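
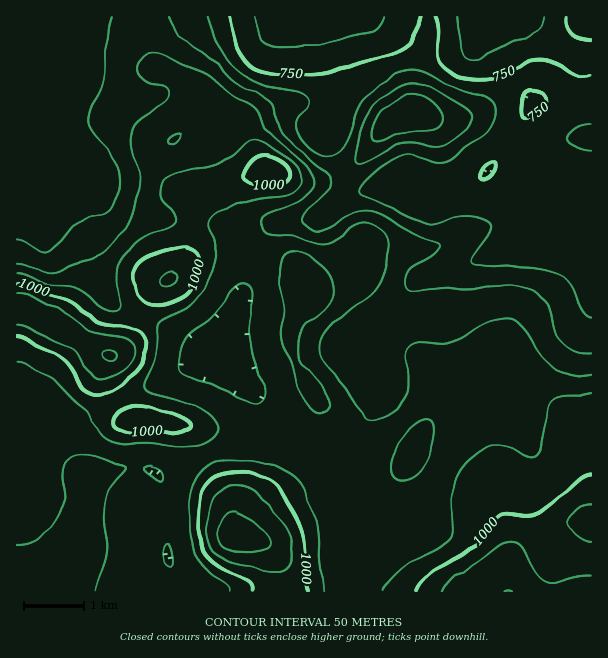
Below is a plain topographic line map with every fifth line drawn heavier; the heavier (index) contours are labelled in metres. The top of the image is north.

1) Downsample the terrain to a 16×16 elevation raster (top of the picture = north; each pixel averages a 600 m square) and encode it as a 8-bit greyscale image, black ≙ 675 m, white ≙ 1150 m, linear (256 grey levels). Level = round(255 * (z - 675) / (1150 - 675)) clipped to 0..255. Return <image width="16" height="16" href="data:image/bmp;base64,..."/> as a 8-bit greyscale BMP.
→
<image width="16" height="16" href="data:image/bmp;base64,Qk02BQAAAAAAADYEAAAoAAAAEAAAABAAAAABAAgAAAAAAAABAAATCwAAEwsAAAABAAAAAAAAAAAAAAEBAQACAgIAAwMDAAQEBAAFBQUABgYGAAcHBwAICAgACQkJAAoKCgALCwsADAwMAA0NDQAODg4ADw8PABAQEAAREREAEhISABMTEwAUFBQAFRUVABYWFgAXFxcAGBgYABkZGQAaGhoAGxsbABwcHAAdHR0AHh4eAB8fHwAgICAAISEhACIiIgAjIyMAJCQkACUlJQAmJiYAJycnACgoKAApKSkAKioqACsrKwAsLCwALS0tAC4uLgAvLy8AMDAwADExMQAyMjIAMzMzADQ0NAA1NTUANjY2ADc3NwA4ODgAOTk5ADo6OgA7OzsAPDw8AD09PQA+Pj4APz8/AEBAQABBQUEAQkJCAENDQwBEREQARUVFAEZGRgBHR0cASEhIAElJSQBKSkoAS0tLAExMTABNTU0ATk5OAE9PTwBQUFAAUVFRAFJSUgBTU1MAVFRUAFVVVQBWVlYAV1dXAFhYWABZWVkAWlpaAFtbWwBcXFwAXV1dAF5eXgBfX18AYGBgAGFhYQBiYmIAY2NjAGRkZABlZWUAZmZmAGdnZwBoaGgAaWlpAGpqagBra2sAbGxsAG1tbQBubm4Ab29vAHBwcABxcXEAcnJyAHNzcwB0dHQAdXV1AHZ2dgB3d3cAeHh4AHl5eQB6enoAe3t7AHx8fAB9fX0Afn5+AH9/fwCAgIAAgYGBAIKCggCDg4MAhISEAIWFhQCGhoYAh4eHAIiIiACJiYkAioqKAIuLiwCMjIwAjY2NAI6OjgCPj48AkJCQAJGRkQCSkpIAk5OTAJSUlACVlZUAlpaWAJeXlwCYmJgAmZmZAJqamgCbm5sAnJycAJ2dnQCenp4An5+fAKCgoAChoaEAoqKiAKOjowCkpKQApaWlAKampgCnp6cAqKioAKmpqQCqqqoAq6urAKysrACtra0Arq6uAK+vrwCwsLAAsbGxALKysgCzs7MAtLS0ALW1tQC2trYAt7e3ALi4uAC5ubkAurq6ALu7uwC8vLwAvb29AL6+vgC/v78AwMDAAMHBwQDCwsIAw8PDAMTExADFxcUAxsbGAMfHxwDIyMgAycnJAMrKygDLy8sAzMzMAM3NzQDOzs4Az8/PANDQ0ADR0dEA0tLSANPT0wDU1NQA1dXVANbW1gDX19cA2NjYANnZ2QDa2toA29vbANzc3ADd3d0A3t7eAN/f3wDg4OAA4eHhAOLi4gDj4+MA5OTkAOXl5QDm5uYA5+fnAOjo6ADp6ekA6urqAOvr6wDs7OwA7e3tAO7u7gDv7+8A8PDwAPHx8QDy8vIA8/PzAPT09AD19fUA9vb2APf39wD4+PgA+fn5APr6+gD7+/sA/Pz8AP39/QD+/v4A////AHV1fIJ8m73DloaTrszdy8Z7dXqBg9DpzJKDhY2jwLvFhXh6hIbH1LGLhYqMnKmovn95eX2Em5+OgYSTkpWbmKh+gZusqJR/f4eAiJOLjJGnjJewoIx/eYaScnGLiYeNkZ6727B8d3mPfWhygoWLfmfQzK6linl6k4hwbXB0emtNp5ONtLuKe5qdhWpcWl1VQ2Nre6CvloGLg4xzXUs+OjpRV2KDl5eGdVhhTjo/PTg1TE5WfJegraZmTTMyLi46Nk9QYoGQh5NtOVppYk0xOUJNUWZ2g4h1TzpGeXlYOCozSk1geHpoNCQlLD09HyMqJ01LXG1gQhcJCQ8bKQsHEig="/>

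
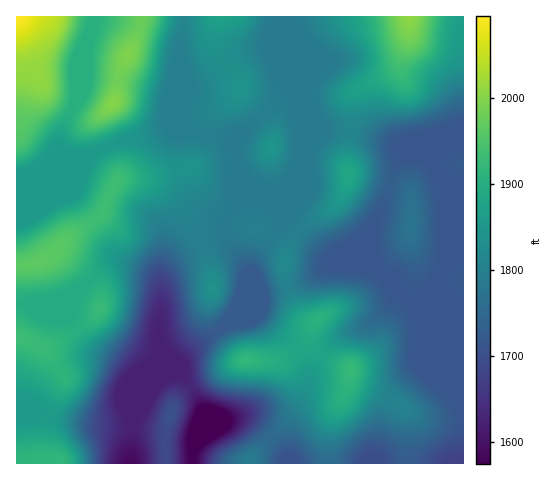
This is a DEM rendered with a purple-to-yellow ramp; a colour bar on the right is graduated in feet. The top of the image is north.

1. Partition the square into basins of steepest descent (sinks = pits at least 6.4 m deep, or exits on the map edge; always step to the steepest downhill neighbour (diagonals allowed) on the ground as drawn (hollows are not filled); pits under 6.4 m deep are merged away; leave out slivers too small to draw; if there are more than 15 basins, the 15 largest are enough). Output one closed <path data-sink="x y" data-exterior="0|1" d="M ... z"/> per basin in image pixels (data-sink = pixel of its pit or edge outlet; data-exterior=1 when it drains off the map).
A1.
<path data-sink="192 463" data-exterior="1" d="M409 16l-393 1 1 447 42-1-2-4-11-1 0-31 5-20 12-23 1-8-20-28 13-5 34-24 10-12 0-9-6-12-22-23-19-11 19-18 16-9 13-12 14-31 8-4 15 1 15 5 12 8 16 16 8 12 12 22 9 28 1 23-2 7 0 14 2 7 19 27 13 12-49 24-18 14-12 34 1 32 83 0 12-17 45-46 6-2 27 0 6-6 6-23-28-13-11-11-2-11 5-13-10-3-8-8-10-25-3-23 5-15 9-17 11-10 20-11 13-14 6-17-1-33 5-51 4-5 33-17 9-7 10-26z"/><path data-sink="456 463" data-exterior="1" d="M463 16l-53 0-2 24-10 26-9 7-36 19-2 6 0 26-4 22 1 33-2 8-4 9-13 14-20 11-11 10-9 17-5 15 3 23 10 25 8 8 10 3-5 13 5 14 14 11 19 7 3 3 0 9 4 5 34 14 15 12 4 10-1 44 57-1z"/><path data-sink="130 463" data-exterior="1" d="M130 178l-11 1-7 11-10 23-13 12-16 9-19 18 19 11 22 23 6 12 0 9-10 12-34 24-13 5 20 28-1 8-12 23-5 20 0 31 11 1 3 5 105 0 0-32 12-34 18-14 49-24-13-12-19-27-2-7 0-14 2-7-1-23-9-28-12-22-7-11-22-20-9-6z"/><path data-sink="381 463" data-exterior="1" d="M350 373l-4 19-9 15-7 18-1 38 77 1 2-44-4-10-15-12-34-14-4-5z"/><path data-sink="285 463" data-exterior="1" d="M343 395l-4 4-27 0-6 2-45 46-12 16 79 1 2-39z"/>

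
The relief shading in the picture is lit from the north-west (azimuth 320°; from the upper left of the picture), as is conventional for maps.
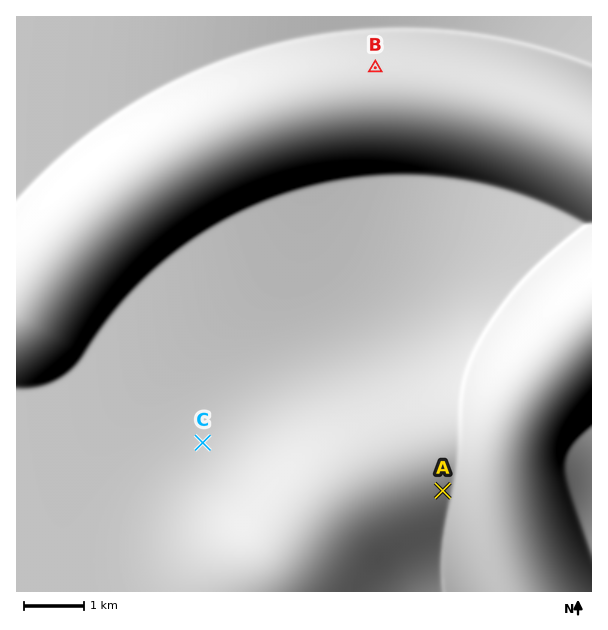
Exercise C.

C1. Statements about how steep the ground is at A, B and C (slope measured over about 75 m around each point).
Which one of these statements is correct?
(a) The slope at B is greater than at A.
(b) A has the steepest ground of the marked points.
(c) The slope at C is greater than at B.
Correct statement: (a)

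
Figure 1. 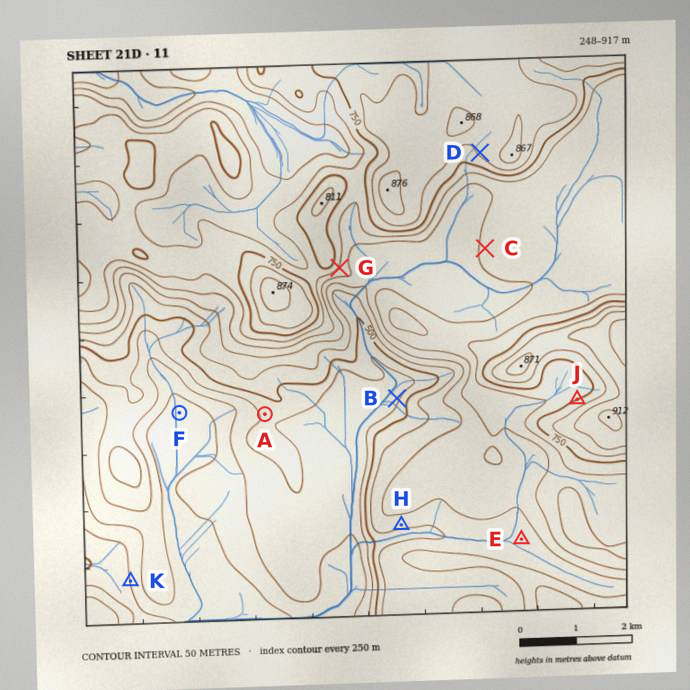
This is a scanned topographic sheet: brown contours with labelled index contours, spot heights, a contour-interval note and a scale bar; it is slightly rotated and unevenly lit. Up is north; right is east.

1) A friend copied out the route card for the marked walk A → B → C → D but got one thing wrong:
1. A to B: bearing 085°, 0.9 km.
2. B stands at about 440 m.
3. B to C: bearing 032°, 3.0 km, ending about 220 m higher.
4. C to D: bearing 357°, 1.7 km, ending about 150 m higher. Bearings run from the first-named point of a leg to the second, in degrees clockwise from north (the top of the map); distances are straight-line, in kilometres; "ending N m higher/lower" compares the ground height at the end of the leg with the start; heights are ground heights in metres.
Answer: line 1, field distance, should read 2.3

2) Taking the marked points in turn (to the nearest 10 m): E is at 570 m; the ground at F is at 340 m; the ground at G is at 690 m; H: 570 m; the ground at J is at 750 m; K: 300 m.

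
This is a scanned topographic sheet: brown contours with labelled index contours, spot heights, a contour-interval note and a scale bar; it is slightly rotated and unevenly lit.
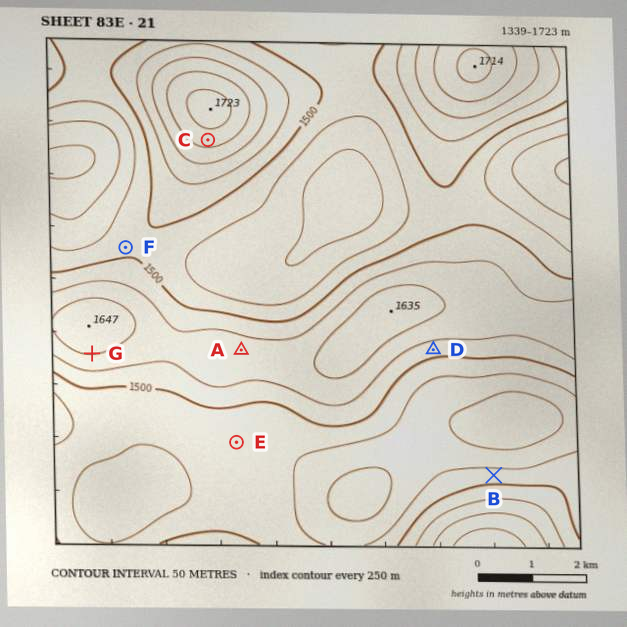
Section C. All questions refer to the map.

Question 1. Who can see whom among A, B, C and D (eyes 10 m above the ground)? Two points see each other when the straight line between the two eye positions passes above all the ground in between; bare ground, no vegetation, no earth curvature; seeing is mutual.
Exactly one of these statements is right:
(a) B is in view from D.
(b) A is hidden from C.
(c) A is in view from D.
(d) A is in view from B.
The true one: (a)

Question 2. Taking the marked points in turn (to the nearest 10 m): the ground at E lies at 1460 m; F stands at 1490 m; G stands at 1600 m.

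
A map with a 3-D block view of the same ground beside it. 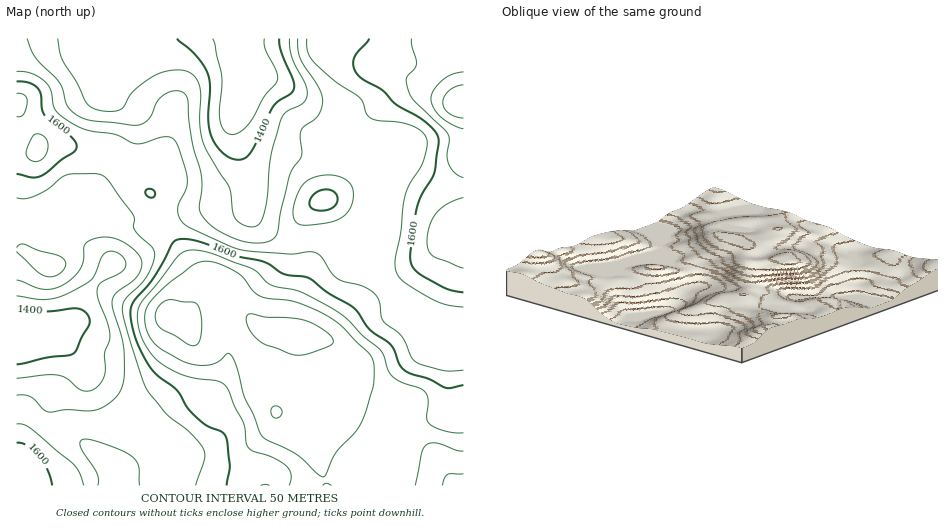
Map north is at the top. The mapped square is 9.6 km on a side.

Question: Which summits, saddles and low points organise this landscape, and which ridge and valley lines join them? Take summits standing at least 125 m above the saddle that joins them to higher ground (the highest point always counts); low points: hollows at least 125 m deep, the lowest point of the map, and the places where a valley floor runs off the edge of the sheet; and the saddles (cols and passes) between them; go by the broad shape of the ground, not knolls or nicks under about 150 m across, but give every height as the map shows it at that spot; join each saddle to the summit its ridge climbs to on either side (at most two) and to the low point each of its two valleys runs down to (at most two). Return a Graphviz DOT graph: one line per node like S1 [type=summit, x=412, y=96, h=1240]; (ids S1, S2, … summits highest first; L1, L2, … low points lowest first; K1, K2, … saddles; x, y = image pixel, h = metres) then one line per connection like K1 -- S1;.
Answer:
graph terrain {
  S1 [type=summit, x=463, y=103, h=1797];
  S2 [type=summit, x=183, y=320, h=1777];
  L1 [type=low, x=249, y=39, h=1327];
  L2 [type=low, x=43, y=334, h=1385];
  K1 [type=saddle, x=119, y=156, h=1562];
  K2 [type=saddle, x=389, y=287, h=1532];
  K1 -- S2;
  K1 -- L1;
  K1 -- L2;
  K2 -- S1;
  K2 -- S2;
  K2 -- L1;
}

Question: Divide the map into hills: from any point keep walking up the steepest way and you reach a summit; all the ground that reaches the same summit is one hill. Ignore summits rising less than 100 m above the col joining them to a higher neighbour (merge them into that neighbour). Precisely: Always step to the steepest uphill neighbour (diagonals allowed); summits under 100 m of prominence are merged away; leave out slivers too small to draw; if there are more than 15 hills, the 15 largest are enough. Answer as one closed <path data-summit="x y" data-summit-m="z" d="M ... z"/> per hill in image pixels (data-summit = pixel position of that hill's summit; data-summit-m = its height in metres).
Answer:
<path data-summit="183 320" data-summit-m="1777" d="M248 38l-90 0-29 26-19 9-9-3-6-7-3-8-1-17-75 1 0 292 25 1 26 12 18 21 6 11 79 78-6 32 299 0 1-167-20-2-27-9-22-14-10-12-19-43 0-39 2-6 0-13-2-6-8-7-12-6-18 0-20-4-46-14-11-6-10-10-4-9 0-8 11-28z"/><path data-summit="463 103" data-summit-m="1797" d="M463 38l-214 0-1 45-11 28 0 8 4 9 10 10 11 6 46 14 20 4 18 0 12 6 8 7 2 6 0 13-2 6 0 39 16 40 10 12 13 11 23 10 23 6 13-1z"/><path data-summit="27 470" data-summit-m="1628" d="M41 332l-25 1 0 152 146 1 8-25 0-7-79-78-6-11-21-24z"/>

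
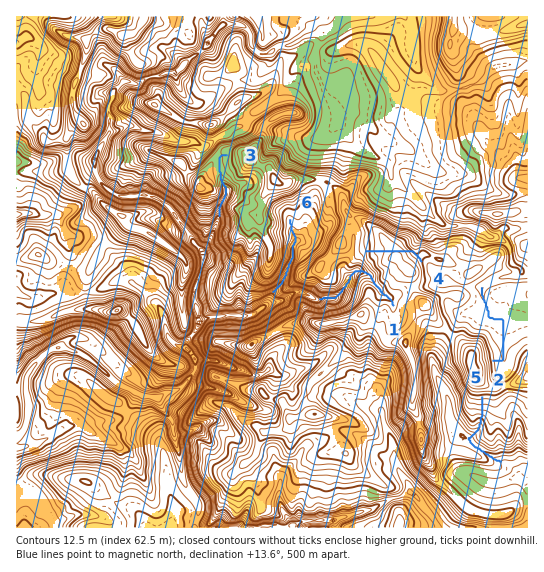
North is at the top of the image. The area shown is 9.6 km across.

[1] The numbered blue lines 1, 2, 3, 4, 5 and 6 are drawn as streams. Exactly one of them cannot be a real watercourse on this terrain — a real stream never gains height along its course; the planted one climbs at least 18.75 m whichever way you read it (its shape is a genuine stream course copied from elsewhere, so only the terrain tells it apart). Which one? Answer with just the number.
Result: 4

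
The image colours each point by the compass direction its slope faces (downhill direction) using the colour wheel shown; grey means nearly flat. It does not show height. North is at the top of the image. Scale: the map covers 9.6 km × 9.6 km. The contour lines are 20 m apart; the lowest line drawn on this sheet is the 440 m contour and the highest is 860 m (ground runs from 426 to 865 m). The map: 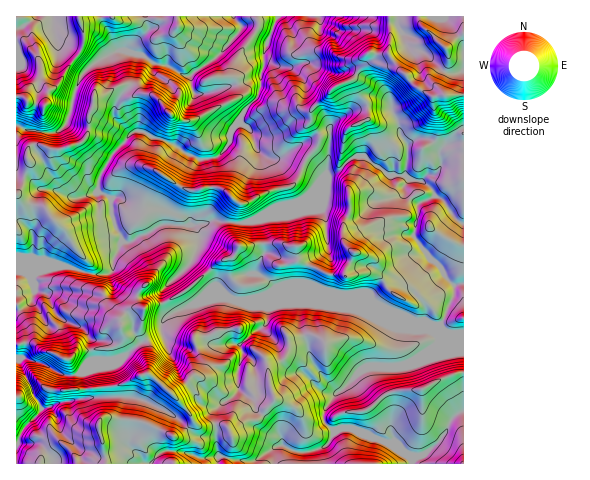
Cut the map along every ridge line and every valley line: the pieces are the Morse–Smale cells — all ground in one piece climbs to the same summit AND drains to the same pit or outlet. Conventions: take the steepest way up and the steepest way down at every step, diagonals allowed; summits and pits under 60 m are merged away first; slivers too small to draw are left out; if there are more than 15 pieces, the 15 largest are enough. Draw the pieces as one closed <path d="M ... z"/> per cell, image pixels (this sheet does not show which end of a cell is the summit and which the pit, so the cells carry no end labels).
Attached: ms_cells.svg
<path d="M412 179l-4 1-4 8 3 5 13 10-3 4-3 30 41 49-1 11-15 29-11-3-40-1-33-13-42-5-36-15-7-8-13-7-9 0-7 2-17 16 4 6-13 0-15 4-32 14-6 7-2 11-20 9-17 15-18 8-17 4-13 5-11 0-21-11-20-7 2-20-2-8-6-6-1 35 4 3 22 49-21 23-5 12 0 18 395 1 2-4-3-4-21-13-40-15-12 2-5-1-8-8 0-9 8-14 32-30 7-2 26 1 14-3 29-22 4-11 8 3 12-1 0-109-12-9-8-14-7-4-9-12-8-5z"/><path d="M463 16l-185 0-15 39 1 9-3 9-2 22-14 15-6 12 13 10 4 16 13 10 10 0 33-21 17-7-2 45 13-5 11-12 13-2 26 20 15 0 5 3 10 1 8 5 6 9 10 7 8 14 11 9z"/><path d="M364 156l-13 2-11 12-13 5-13 17-14 11-33 14-19 5-35-2-7 4-12 1 5 9-1 14-8 16-28 27 0 8 5 10 6 5 27-12 15-4 13 0-4-6 17-16 16-2 13 7 7 8 36 15 42 5 33 13 40 1 11 3 15-29 1-11-41-49 3-30 3-4-3 0-13-15 5-9-4-3-17-1z"/><path d="M126 51l-9 0-16 8-19 15-8 18-7 30-8 10-16 1-27-7 1 143 31 0 15-3 27 8 20-1 3-3 0-10 9-22-7-11-3-12 0-16-14-7 0-5 2-12 14-23 18-19 11-1 9 5 22 7 12 10 13 6 18-3 11-12 3-13 8-9 6-13 14-15 2-8-1-10-51 16-13 1-4-5-2-13-9-2-15-9-12-1-13-10z"/><path d="M193 225l-32 0-10 7-13 4-7 6-8-1-9 16-1 13-5 4-18 0-27-8-27 6-4 4 3 9-3 15-16 12 0 10 7 7 2 8-2 20 20 7 18 10 14 1 13-5 23-6 12-6 17-15 20-9 3-13 8-7-4-5-5-10 0-8 28-27 8-16 1-14z"/><path d="M239 122l-7 8-2 13-4 5-9 9-11 3-7 0-11-5-14-11-22-7-6-4-12-1-25 27-9 16-2 17 12 6 8-1 14 10 23 0 10 3 6 5-2 9 12 2 25-2 7-4 35 2 19-5 40-19 18-24-13-12-20-11-13 7-10 0-5-2-8-8-4-16z"/><path d="M444 331l-4 11-29 22-14 3-26-1-10 5-29 27-7 11-1 12 10 9 15-2 40 15 20 13 9 1 10-6 17-18 6-14 13-8 0-77-12 0z"/><path d="M145 16l-128 0-1 109 11 5 16 3 16-1 8-10 7-30 8-18 19-15 16-8 12 1 6-10 13-11z"/><path d="M277 16l-131 0 2 15-13 11-6 10 12 2 13 10 12 1 15 9 9 2 3 15 3 3 8 0 57-18 3-12 0-14 13-31z"/><path d="M118 197l-6 2 0 16 3 12 9 15 7 0 7-6 13-4 10-7 7 0 3-4 0-6-6-5-10-3-23 0z"/><path d="M463 412l-12 7-6 14-11 13-13 10-11 0 2 8 52-1z"/><path d="M18 359l-2 1 1 84 7-17 18-17z"/><path d="M329 130l-17 7-22 14 22 11 14 14 3-16z"/><path d="M42 269l-26 1 1 41 15-11 3-8-3-16z"/>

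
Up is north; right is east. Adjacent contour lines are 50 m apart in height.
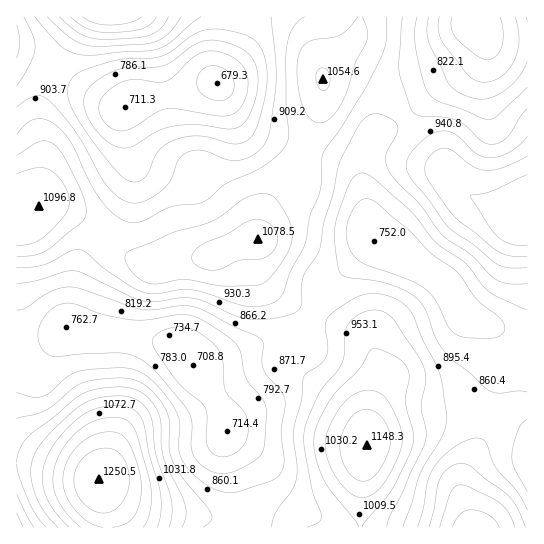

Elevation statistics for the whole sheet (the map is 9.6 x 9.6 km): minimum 670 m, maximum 1250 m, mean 910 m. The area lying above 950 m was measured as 32.8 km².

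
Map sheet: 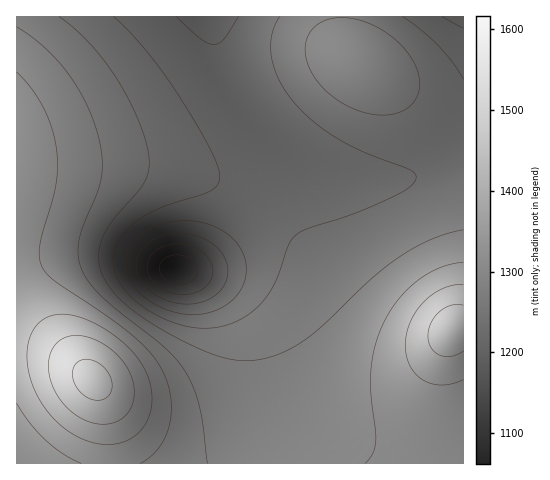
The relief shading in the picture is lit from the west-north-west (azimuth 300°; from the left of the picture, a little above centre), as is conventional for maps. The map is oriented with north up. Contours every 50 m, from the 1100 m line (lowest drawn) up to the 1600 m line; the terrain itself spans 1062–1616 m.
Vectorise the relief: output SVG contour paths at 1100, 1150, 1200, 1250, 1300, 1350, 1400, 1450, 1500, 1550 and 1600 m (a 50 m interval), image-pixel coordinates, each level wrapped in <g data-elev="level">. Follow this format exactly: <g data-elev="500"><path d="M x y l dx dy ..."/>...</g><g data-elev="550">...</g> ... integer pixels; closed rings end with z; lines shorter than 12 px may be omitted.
<g data-elev="1100"><path d="M175 284l-8-3-5-5-3-6 1-6 4-5 7-3 8-1 8 2 6 3 3 5 2 6-1 5-4 4-5 3z"/></g><g data-elev="1150"><path d="M179 294l-12-3-9-5-7-8-4-8 1-8 5-9 8-6 11-3 14 1 13 4 9 9 5 11-2 10-7 9-11 5z"/></g><g data-elev="1200"><path d="M180 304l-16-5-14-8-10-12-4-13 3-11 8-11 13-7 16-4 19 2 17 8 11 12 5 15-1 8-3 7-10 11-15 7z"/></g><g data-elev="1250"><path d="M186 314l-21-5-20-11-14-15-4-9-2-8 1-8 2-8 11-14 18-10 21-5 24 2 12 3 10 6 10 7 6 9 4 9 2 9 0 11-3 9-6 9-7 7-10 7-11 4-12 1z"/><path d="M463 28l-21-11"/><path d="M238 17l-14 22-4 4-6 1-6-1-7-4-25-22"/></g><g data-elev="1300"><path d="M463 79l-11-17-14-16-16-15-19-14"/><path d="M280 17l-5 9-3 9-1 11 1 11 7 24 15 22 18 17 22 16 30 16 45 17 6 5 1 5-3 4-6 6-22 11-30 13-46 15-11 6-5 4-5 7-15 41-14 19-12 10-13 8-14 4-16 1-14-1-14-3-28-14-12-9-10-9-6-9-5-11-2-13 3-11 6-12 9-10 12-9 15-8 53-19 7-5 2-9-3-11-7-17-35-58-31-42-30-31"/></g><g data-elev="1350"><path d="M463 230l-31 9-33 18-29 23-57 54-18 12-17 8-23 6-23 0-24-8-32-14-28-17-22-16-16-17-9-16-2-16 3-18 10-17 25-28 7-11 5-14-1-15-4-17-8-20-21-40-26-34-15-14-15-11"/><path d="M374 115l12 0 12-2 9-5 7-7 5-9 1-10-2-11-6-11-8-12-11-10-12-9-13-6-13-4-13-2-12 2-10 4-10 9-5 13 1 15 7 15 12 14 15 13 17 8z"/></g><g data-elev="1400"><path d="M207 463l-8-57-6-20-9-16-9-12-11-11-62-50-12-13-8-13-4-15 1-17 5-15 14-34 4-16 0-19-4-21-13-32-18-29-23-26-27-20"/><path d="M463 262l-23 6-22 12-19 19-15 23-9 24-4 25 0 21 4 39 1 13-4 10-7 9"/></g><g data-elev="1450"><path d="M140 463l17-12 6-10 5-10 3-24-4-24-10-21-17-20-30-24-55-37-8-7-5-8-3-9 1-11 16-60 2-18-1-18-5-21-9-21-11-19-15-17"/><path d="M17 403l13 20 15 17 18 14 18 9"/><path d="M463 284l-10 1-11 4-10 6-9 7-7 10-6 10-4 12-1 12 2 11 3 10 6 8 8 5 9 4 9 1 11-1 10-5"/></g><g data-elev="1500"><path d="M97 444l14 0 13-2 10-6 9-9 6-10 3-13-1-14-3-14-7-13-10-13-13-11-14-10-15-8-15-5-13-2-12 2-7 4-6 6-4 7-4 9-1 21 6 22 11 21 15 18 18 13z"/><path d="M463 305l-11 0-13 7-8 11-3 13 3 12 9 7 12 1 11-5"/></g><g data-elev="1550"><path d="M97 424l9 0 9-2 8-4 5-6 4-7 2-9 0-10-2-9-10-17-18-16-20-8-9-1-8 2-10 6-7 11-2 14 3 15 8 14 10 13 14 9z"/></g><g data-elev="1600"><path d="M91 399l10 1 6-3 5-7 0-8-4-10-7-8-10-4-8 0-5 2-4 5-1 11 6 13z"/></g>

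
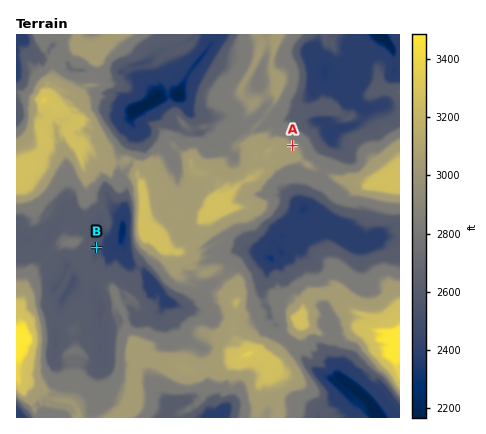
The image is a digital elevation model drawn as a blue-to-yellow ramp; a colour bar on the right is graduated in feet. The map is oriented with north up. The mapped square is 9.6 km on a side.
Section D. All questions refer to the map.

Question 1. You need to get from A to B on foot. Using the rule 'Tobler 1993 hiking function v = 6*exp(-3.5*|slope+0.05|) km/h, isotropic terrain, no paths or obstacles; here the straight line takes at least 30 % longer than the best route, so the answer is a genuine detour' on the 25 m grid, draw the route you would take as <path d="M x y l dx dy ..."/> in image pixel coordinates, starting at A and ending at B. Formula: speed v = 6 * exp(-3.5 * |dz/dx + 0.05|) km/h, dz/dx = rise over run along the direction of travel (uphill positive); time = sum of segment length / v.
<path d="M292 146l-60 30-14 0-14 6-4 0-4 2-10 0-6 4-2 0-32-16-4 0-4-2-2 0-4 2-2 2-2 2 2 4 0 2-2 4-4 4 0 2-2 0-14 8-2 4 0 4-6 12 0 14-2 4 0 6-2 4"/>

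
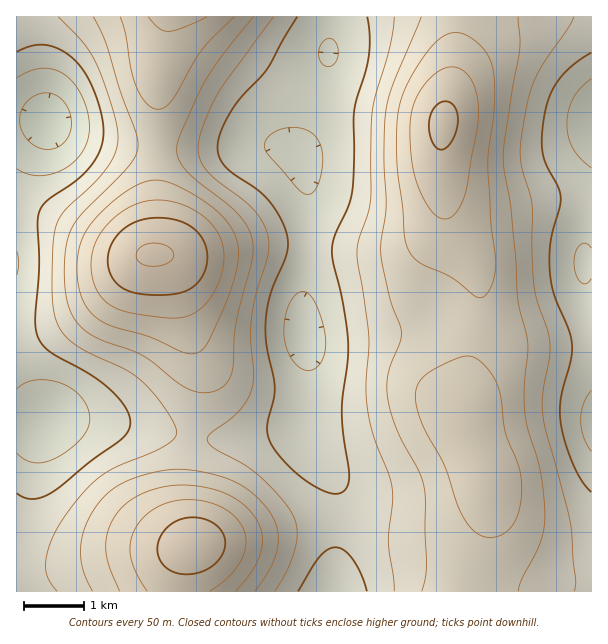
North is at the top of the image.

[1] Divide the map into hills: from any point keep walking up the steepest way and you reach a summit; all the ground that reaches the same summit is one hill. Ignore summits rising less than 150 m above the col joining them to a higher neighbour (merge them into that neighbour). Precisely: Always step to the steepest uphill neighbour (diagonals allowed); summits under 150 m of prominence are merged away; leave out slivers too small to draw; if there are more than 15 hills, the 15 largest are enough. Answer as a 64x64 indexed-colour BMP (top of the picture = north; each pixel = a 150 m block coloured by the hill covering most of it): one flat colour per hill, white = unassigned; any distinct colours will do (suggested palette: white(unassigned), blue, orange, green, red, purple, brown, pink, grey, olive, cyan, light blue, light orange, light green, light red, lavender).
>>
<image width="64" height="64" href="data:image/bmp;base64,Qk12CAAAAAAAAHYAAAAoAAAAQAAAAEAAAAABAAQAAAAAAAAIAAATCwAAEwsAABAAAAAAAAAA////ALR3HwAOf/8ALKAsACgn1gC9Z5QAS1aMAMJ34wB/f38AIr28AM++FwDox64AeLv/AIrfmACWmP8A1bDFACMzMzMzMzMzMzMzMzMzMzMzMRERERERERERERERERERIzMzMzMzMzMzMzMzMzMzMzMxEREREREREREREREREREjMzMzMzMzMzMzMzMzMzMzMzERERERERERERERERERESMzMzMzMzMzMzMzMzMzMzMzMRERERERERERERERERERIzMzMzMzMzMzMzMzMzMzMzMzEREREREREREREREREREjMzMzMzMzMzMzMzMzMzMzMzMRERERERERERERERERESMzMzMzMzMzMzMzMzMzMzMzMxERERERERERERERERERIzMzMzMzMzMzMzMzMzMzMzMzEREREREREREREREREREjMzMzMzMzMzMzMzMzMzMzMzMRERERERERERERERERESMzMzMzMzMzMzMzMzMzMzMzMxERERERERERERERERERIzMzMzMzMzMzMzMzMzMzMzMzEREREREREREREREREREiMzMzMzMzMzMzMzMzMzMzMzMRERERERERERERERERESIzMzMzMzMzMzMzMzMzMzMzMRERERERERERERERERERIjMzMzMzMzMzMzMzMzMzMzMxEREREREREREREREREREiMzMzMzMzMzMzMzMzMzMzMxERERERERERERERERERESIzMzMzMzMzMzMzMzMzMzMzERERERERERERERERERERIjMzMzMzMzMzMzMzMzMzMzEREREREREREREREREREREiIzMzMzMzMzMiIiIiIjMzERERERERERERERERERERESIjMzMzMzIiIiIiIiIiIiMRERERERERERERERERERERIiIiIiIiIiIiIiIiIiIiIhEREREREREREREREREREREiIiIiIiIiIiIiIiIiIiIiERERERERERERERERERERESIiIiIiIiIiIiIiIiIiIiIRERERERERERERERERERERIiIiIiIiIiIiIiIiIiIiIhEREREREREREREREREREREiIiIiIiIiIiIiIiIiIiIiERERERERERERERERERERESIiIiIiIiIiIiIiIiIiIiIRERERERERERERERERERERIiIiIiIiIiIiIiIiIiIiIhEREREREREREREREREREREiIiIiIiIiIiIiIiIiIiIiERERERERERERERERERERESIiIiIiIiIiIiIiIiIiIiIRERERERERERERERERERERIiIiIiIiIiIiIiIiIiIiIhEREREREREREREREREREREiIiIiIiIiIiIiIiIiIiIiERERERERERERERERERERESIiIiIiIiIiIiIiIiIiIiIRERERERERERERERERERERIiIiIiIiIiIiIiIiIiIiIhEREREREREREREREREREREiIiIiIiIiIiIiIiIiIiIiERERERERERERERERERERESIiIiIiIiIiIiIiIiIiIiIRERERERERERERERERERERIiIiIiIiIiIiIiIiIiIiIhEREREREREREREREREREREiIiIiIiIiIiIiIiIiIiIiERERERERERERERERERERESIiIiIiIiIiIiIiIiIiIiIRERERERERERERERERERERIiIiIiIiIiIiIiIiIiIiIhEREREREREREREREREREREiIiIiIiIiIiIiIiIiIiIiIRERERERERERERERERERESIiIiIiIiIiIiIiIiIiIiIhERERERERERERERERERERIiIiIiIiIiIiIiIiIiIiIiEREREREREREREREREREREiIiIiIiIiIiIiIiIiIiIiIRERERERERERERERERERESIiIiIiIiIiIiIiIiIiIiIhERERERERERERERERERERIiIiIiIiIiIiIiIiIiIiIiEREREREREREREREREREREiIiIiIiIiIiIiIiIiIiIiERERERERERERERERERERESIiIiIiIiIiIiIiIiIiIiIRERERERERERERERERERERIiIiIiIiIiIiIiIiIiIiIhEREREREREREREREREREREiIiIiIiIiIiIiIiIiIiIiERERERERERERERERERERESIiIiIiIiIiIiIiIiIiIiERERERERERERERERERERERIiIiIiIiIiIiIiIiIiIiIREREREREREREREREREREREiIiIiIiIiIiIiIiIiIiIiERERERERERERERERERERESIiIiIiIiIiIiIiIiIiIiIRERERERERERERERERERERIiIiIiIiIiIiIiIiIiIiIiEREREREREREREREREREREiIiIiIiIiIiIiIiIiIiIiIRERERERERERERERERERESIiIiIiIiIiIiIiIiIiIiIhERERERERERERERERERERIiIiIiIiIiIiIiIiIiIiIiIREREREREREREREREREREiIiIiIiIiIiIiIiIiIiIiIhERERERERERERERERERESIiIiIiIiIiIiIiIiIiIiIiERERERERERERERERERERIiIiIiIiIiIiIiIiIiIiIiIhEREREREREREREREREREiIiIiIiIiIiIiIiIiIiIiIiERERERERERERERERERESIiIiIiIiIiIiIiIiIiIiIiIRERERERERERERERERERIiIiIiIiIiIiIiIiIiIiIiIhEREREREREREREREREREiIiIiIiIiIiIiIiIiIiIiIiERERERERERERERERERESIiIiIiIiIiIiIiIiIiIiIiIRERERERERERERERERER"/>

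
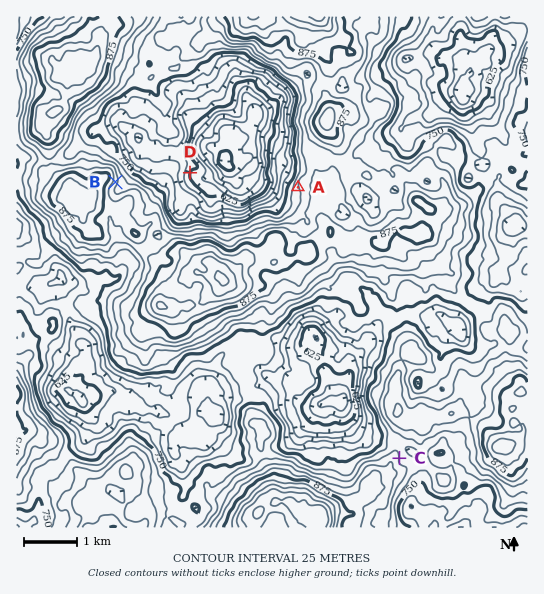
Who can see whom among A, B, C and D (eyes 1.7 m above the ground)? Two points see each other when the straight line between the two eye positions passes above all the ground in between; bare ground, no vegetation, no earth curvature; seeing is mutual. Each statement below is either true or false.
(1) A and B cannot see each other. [false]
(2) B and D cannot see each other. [true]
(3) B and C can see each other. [false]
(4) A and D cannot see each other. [false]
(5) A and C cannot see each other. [true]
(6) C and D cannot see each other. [true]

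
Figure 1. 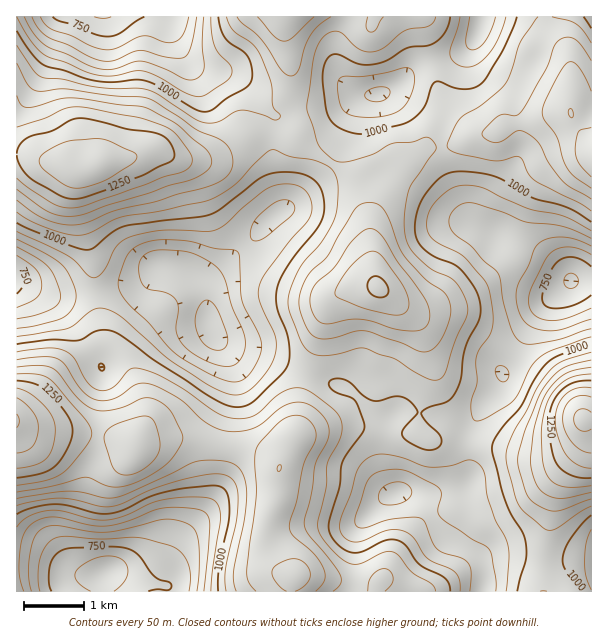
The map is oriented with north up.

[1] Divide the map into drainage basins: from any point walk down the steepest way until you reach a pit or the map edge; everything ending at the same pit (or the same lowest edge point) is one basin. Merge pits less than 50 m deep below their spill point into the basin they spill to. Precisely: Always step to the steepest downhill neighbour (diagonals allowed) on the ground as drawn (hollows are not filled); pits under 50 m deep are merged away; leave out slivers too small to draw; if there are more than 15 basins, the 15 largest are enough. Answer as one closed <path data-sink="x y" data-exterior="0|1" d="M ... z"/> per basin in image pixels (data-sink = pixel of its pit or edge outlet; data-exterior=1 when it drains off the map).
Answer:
<path data-sink="572 281" data-exterior="0" d="M570 112l-18 2-15 6-25 4-9 3-8 6-18 1-22 11-29 3-20 16-26 37-8 20 0 37 1 15 5 14-22-1-20 9-5 5-11 29-6 25-12 27-2 15 0 18-6 24 36-11 45 0 23 6 16 0 15 7 20 5 46 1 29 8 27 0 15-6 11-10 5-7 1-9 2-2 7 0 0-277-14-14z"/><path data-sink="209 324" data-exterior="0" d="M276 136l-28 2-35 19-15 3-22-2-15-7-12-1-17 7-30 5-10 6-9 1-5 7 1 33 15 54 0 18 4 22 4 35 3 5 15 9 7 8 12 29 6 21 0 10-7 18-1 8 3-2 24-5 30 0 28 7 32 4 18 7 9 7 15-35 6-48 12-27 6-25 11-29 5-5 20-9 22 1-5-14-6-57-12-34-10-10-33-20-16-13z"/><path data-sink="396 492" data-exterior="0" d="M584 421l-7 17-11 10-15 6-27 0-29-8-37 0-29-6-15-7-16 0-23-6-45 0-33 9-5 4-14 28-1 30-11 33 4 21 6 12 11 10 33 3 40 11 14 0 4-5-1 9 163 0 1-28 13-70 8-18 21-29z"/><path data-sink="105 572" data-exterior="0" d="M18 424l-2 1 1 167 273-1 2-10 3-5-8-2-11-10-10-22 2-18 9-26 0-18 3-13-2-5-6-5-18-7-32-4-28-7-30 0-24 5-3 2-3-2-27-8-44-4-27 0z"/><path data-sink="102 17" data-exterior="1" d="M287 16l-270 0-1 137 47 10 12 6 11 0 16-7 30-5 17-7 7 0 20 8 22 2 15-3 35-19 28-2 20 3 4-17-8-32 0-15-8-37z"/><path data-sink="17 281" data-exterior="1" d="M24 154l-8 1 0 268 20 9 60 2 24 5 15 6 10-25 0-10-6-21-12-29-7-8-15-9-3-5-4-35-4-22 0-18-16-63 0-24 4-6-7-1-12-6-21-3z"/><path data-sink="378 95" data-exterior="0" d="M420 16l-132 0-4 8 0 14 8 37 0 15 8 32-4 18 16 12 33 20 10 10 12 34 2 18 7-25 34-49 16-12 23-2 24-10 14-2-11-1-5-3-27-28-14-40-6-36z"/><path data-sink="482 17" data-exterior="1" d="M543 16l-122 1 6 33 13 46 6 11 30 26 19 0 8-6 9-3 25-4 15-6 19-3-1-52-5-9-17-18z"/><path data-sink="591 566" data-exterior="1" d="M585 420l-2 27-21 29-8 18-13 70-1 17 2 11 50-1 0-169z"/><path data-sink="591 17" data-exterior="1" d="M591 16l-47 1 4 15 17 18 5 9 1 57 7 13 13 13z"/>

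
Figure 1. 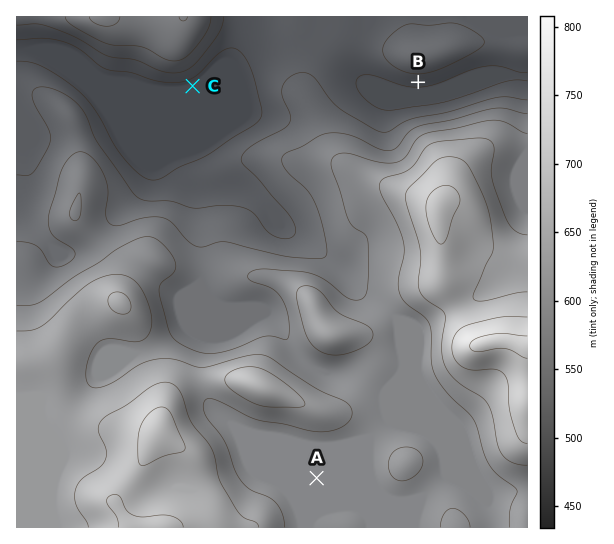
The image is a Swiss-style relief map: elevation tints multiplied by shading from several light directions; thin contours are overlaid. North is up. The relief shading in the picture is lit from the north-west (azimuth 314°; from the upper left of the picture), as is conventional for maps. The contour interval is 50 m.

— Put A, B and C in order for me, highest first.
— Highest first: A B C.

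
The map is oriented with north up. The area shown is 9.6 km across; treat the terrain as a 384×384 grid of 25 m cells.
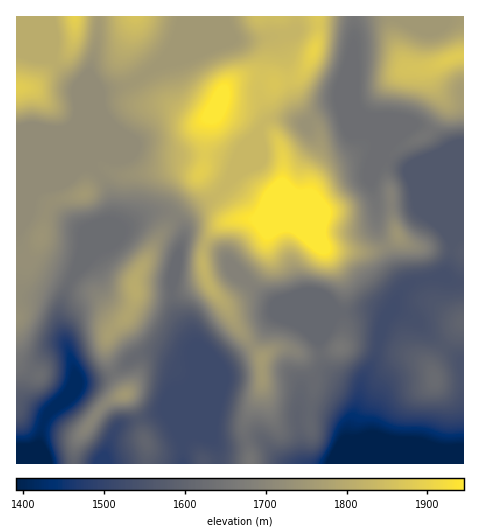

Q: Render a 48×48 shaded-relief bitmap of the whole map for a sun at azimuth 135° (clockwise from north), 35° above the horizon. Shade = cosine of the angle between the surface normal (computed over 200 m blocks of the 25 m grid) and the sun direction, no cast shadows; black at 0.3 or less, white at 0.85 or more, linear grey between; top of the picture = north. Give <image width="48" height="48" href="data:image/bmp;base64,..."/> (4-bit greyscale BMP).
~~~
<image width="48" height="48" href="data:image/bmp;base64,Qk32BAAAAAAAAHYAAAAoAAAAMAAAADAAAAABAAQAAAAAAIAEAAATCwAAEwsAABAAAAAAAAAAAAAAABEREQAiIiIAMzMzAERERABVVVUAZmZmAHd3dwCIiIgAmZmZAKqqqgC7u7sAzMzMAN3d3QDu7u4A////AJmEFL7IZmeZmHZ3VFiry7zuuIiIiIiJmaqDFK7qZmeZmHZ3VFiau7zuypmIiZiZqsuDAo78dVeJiHd2VXiZqqre2qqZmqmaq9yTACr+lUZ4iHd2RYmZmYnO2qqZqqqZqt2kAALP2Xd4h3d2M3mZmYi92pmZmqqpqs3IMABN/cuYh3d3MlmaqYis25mYiaqqqrzshAAFvf7Jh3d3QTeruoirzJiId5qrqqvvyDAAN87aiHd3URWruoibvKiHZnibqpnP63IAEnvLiId3YgObqYiau6h3dmaJqpic3HQkU0m6mIh3dAKLqpiJvLh3dmZ4mZh5y3RIp1eqmIh3dCOMuqqZvNp3d2Z4maqYqlJJy5iamId3dUR6uqqInNuGZmZnibu6qUE4zcuqqYh3ZnZXiIh2ebuWZmZnibzcuEEmvd3Kqph2Z5hkVnd2aKqXZmZniLzduVIli97bqphlaJl1Vnd3Z5qXZndmd5vduGM0WL3cqpdVeaqXd3d3eJqYd3d2ZonNqGVERpzcupdWiaqod3d3iZqYd3d2ZYmst2ZURYvcqYdoiJq6mIeIiruph3d2ZYmruFVlRHrLllV4d4m8u6mZm8zLl3d3ZomauVVUI2rMlDSIh3iszMu7vLzMuYd3d4iaunVUIUnNpBSZiHebzLu87czMy6qYiIiaqodlMBa9tQObmHeby5mt7tzMzMzLh3iaqph2UgKMxgGcqGacyoec3Lu7u7zcl3eJqph3ZCFayRCNyWacyoiqqph3mpmql3Z5qph3dkNHukBbyoeLyom7uphlaHZ4h3Z4q6mIh2VGiWImmYd5qXm83Ll0Z3Z3d3d4q7upiIdmeHQjRmVXmGes3cp1eId3d3d3mrzLmZiHd3ZUM0Q2h1aJqrp2iph3d3d3d4q7qZmZh3iGVEMkd2Z4iIh2mph3d3d3dmeamZmZh3mZdUMiV2aJiIdliph3d3d3d2Z4iIiIdmiqh1QiV2V5qZhmiYd3d3d3d3d3d2ZmZVaamHYyV2Vomph3mod3d3d3d3d3d2VVZlaJmHdkaHZomZiIm6mId3d3d3d3d3ZVZmeJqYdlaHZ5mIiHirupiHd3d3d3d3dVVniauodmeHd5mHeHd4rMuoiIiHd3eId1VWiau6h2eIeJmHd3d2ebzKmZqYd3eIh2VEaKu6mHiZiJmHeIiIeKvMuruod3d3d2VCRpqqmZq7mJmHiJmZiJq7u7qod3Znd2ZCJHqqmZu8yph3eaqqmZmqqqqYd3ZmZmZTIliqiIqs3ah2V6u6qamYiaupd3d3ZVVTETaZl4ib7sl2NHmqqqqmZ5vLh3iYdmZUIANoh3d53+qGMTeImbzGZnm8p2iamHdlQgE1d3dnv/yGMSV3d5vHd3ecuGeKqYd3ZTIjVndljf2XQRRmVFeHd3Z7yWaJqph3d2VDRndka+2nQiRVQyJHd3ZqyWZ5q6mHd3dmZnd1Sd23UzRWZTInd3ZqymV4q6mHd3d2eIiGWM24VEVnd2VHd3VqymV4mrqHd3dmeImHac24ZVZ3d3dg=="/>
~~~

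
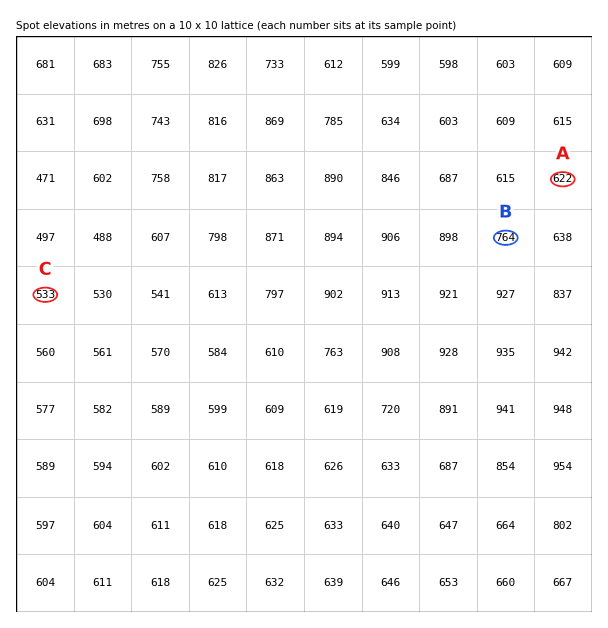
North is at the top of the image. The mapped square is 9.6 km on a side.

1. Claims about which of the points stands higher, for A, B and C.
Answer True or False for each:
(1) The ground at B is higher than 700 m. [True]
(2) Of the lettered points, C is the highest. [False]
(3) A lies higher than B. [False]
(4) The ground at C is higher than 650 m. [False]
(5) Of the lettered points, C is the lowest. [True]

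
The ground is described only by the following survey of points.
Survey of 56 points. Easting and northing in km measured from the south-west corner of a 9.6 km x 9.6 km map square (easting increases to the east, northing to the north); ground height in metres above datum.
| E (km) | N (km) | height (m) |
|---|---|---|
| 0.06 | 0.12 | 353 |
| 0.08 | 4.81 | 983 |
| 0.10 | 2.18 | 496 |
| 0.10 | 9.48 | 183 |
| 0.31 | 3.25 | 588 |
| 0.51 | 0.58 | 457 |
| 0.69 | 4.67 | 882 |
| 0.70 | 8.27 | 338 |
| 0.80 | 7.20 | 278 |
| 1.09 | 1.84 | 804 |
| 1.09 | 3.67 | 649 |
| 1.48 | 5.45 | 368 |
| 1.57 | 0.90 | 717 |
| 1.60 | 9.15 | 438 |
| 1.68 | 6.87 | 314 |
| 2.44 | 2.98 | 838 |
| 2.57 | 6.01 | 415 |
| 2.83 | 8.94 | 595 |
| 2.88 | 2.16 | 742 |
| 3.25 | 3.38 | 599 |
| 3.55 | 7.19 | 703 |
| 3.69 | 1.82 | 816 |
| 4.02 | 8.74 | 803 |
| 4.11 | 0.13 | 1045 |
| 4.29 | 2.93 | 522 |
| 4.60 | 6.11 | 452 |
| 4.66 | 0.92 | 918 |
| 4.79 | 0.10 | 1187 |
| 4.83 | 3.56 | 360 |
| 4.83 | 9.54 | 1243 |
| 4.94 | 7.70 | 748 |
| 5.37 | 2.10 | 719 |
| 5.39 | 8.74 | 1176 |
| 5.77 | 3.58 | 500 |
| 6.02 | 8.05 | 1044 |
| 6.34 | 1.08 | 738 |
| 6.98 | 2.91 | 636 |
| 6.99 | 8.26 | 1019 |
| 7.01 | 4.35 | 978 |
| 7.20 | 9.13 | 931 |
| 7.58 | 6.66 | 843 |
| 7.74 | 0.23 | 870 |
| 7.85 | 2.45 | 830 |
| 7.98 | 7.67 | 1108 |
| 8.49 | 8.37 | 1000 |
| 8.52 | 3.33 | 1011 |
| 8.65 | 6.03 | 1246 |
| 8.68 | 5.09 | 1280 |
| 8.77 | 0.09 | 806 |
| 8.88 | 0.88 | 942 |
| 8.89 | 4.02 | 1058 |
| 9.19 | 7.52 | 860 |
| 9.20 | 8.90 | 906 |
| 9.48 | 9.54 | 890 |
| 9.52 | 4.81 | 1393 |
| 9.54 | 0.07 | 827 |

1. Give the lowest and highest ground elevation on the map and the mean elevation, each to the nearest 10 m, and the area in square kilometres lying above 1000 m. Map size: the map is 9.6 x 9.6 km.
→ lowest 160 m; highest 1400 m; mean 760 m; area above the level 15.9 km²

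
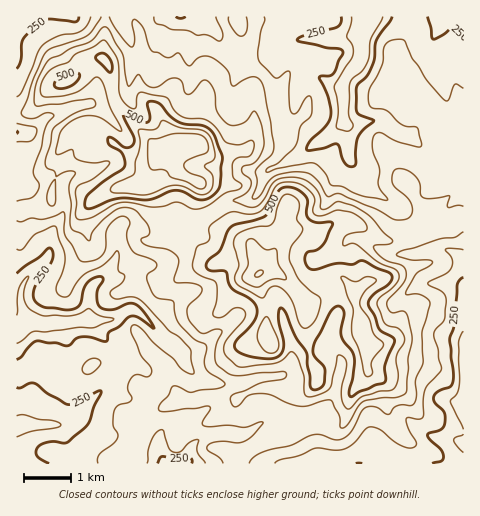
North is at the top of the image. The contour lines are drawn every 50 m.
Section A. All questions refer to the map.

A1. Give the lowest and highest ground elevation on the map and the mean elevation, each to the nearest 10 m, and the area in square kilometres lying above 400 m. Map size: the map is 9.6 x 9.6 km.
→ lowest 160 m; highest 650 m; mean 370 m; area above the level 31.3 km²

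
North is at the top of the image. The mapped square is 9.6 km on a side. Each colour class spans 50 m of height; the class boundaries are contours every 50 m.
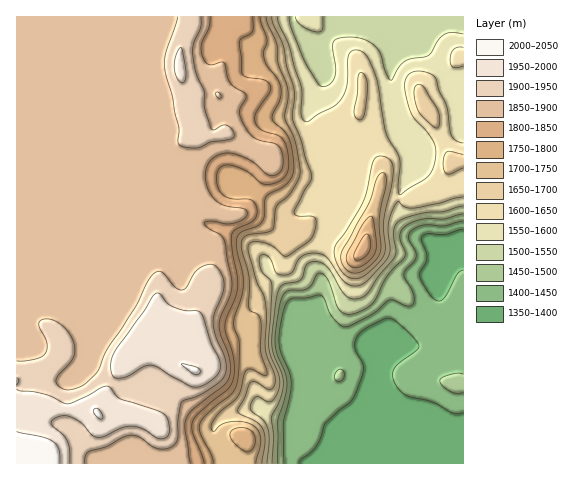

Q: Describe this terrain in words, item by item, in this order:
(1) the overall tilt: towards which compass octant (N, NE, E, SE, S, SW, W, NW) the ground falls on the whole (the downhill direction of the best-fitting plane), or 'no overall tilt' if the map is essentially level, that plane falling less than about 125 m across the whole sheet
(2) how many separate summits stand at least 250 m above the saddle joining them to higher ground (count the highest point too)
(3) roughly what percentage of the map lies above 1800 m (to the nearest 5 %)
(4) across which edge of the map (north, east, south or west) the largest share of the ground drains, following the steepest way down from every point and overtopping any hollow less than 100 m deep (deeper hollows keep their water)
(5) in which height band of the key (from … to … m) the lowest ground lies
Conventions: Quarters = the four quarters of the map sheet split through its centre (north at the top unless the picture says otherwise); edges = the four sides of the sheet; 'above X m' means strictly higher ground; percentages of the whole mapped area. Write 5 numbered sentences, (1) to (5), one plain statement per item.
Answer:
(1) The general tilt is down to the east (the land rises towards the west).
(2) Counting only tops that stand 250 m proud, the map has 1 summit.
(3) Roughly 50 % of the ground is higher than 1800 m.
(4) The largest share of the runoff leaves by the southern edge.
(5) The lowest point is somewhere between 1350 and 1400 m.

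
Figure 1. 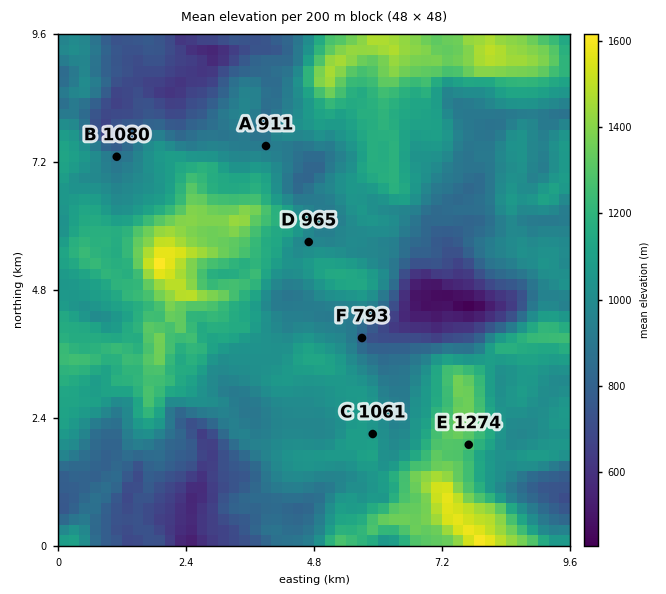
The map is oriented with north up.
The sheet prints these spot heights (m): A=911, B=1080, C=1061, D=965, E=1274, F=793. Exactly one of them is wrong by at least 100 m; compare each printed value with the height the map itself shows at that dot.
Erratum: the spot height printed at B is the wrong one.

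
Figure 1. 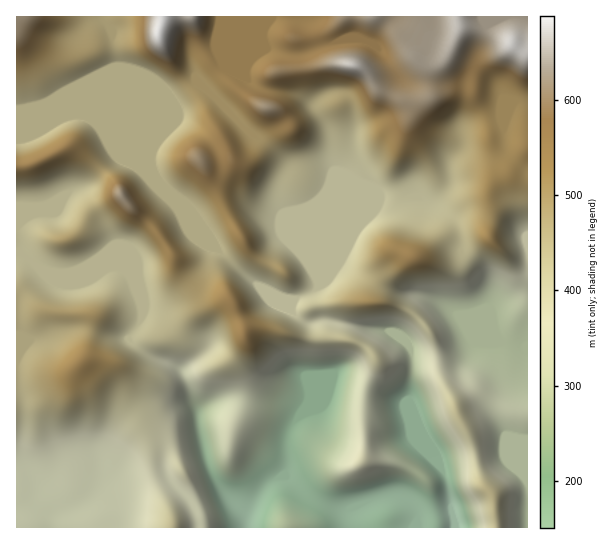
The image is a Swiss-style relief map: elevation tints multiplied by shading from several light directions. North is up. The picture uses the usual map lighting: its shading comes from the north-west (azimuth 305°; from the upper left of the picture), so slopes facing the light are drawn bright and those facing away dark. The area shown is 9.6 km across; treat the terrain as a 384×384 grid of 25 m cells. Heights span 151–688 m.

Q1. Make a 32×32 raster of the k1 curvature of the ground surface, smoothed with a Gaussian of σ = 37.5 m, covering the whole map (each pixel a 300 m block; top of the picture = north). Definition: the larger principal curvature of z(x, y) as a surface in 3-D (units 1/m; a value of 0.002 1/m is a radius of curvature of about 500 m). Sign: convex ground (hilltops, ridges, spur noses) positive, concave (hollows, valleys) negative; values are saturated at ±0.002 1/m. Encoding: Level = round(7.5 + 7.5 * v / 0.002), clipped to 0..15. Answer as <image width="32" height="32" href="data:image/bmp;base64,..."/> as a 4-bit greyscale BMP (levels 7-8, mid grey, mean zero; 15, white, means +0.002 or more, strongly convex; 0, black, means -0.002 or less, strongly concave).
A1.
<image width="32" height="32" href="data:image/bmp;base64,Qk12AgAAAAAAAHYAAAAoAAAAIAAAACAAAAABAAQAAAAAAAACAAATCwAAEwsAABAAAAAAAAAAAAAAABEREQAiIiIAMzMzAERERABVVVUAZmZmAHd3dwCIiIgAmZmZAKqqqgC7u7sAzMzMAN3d3QDu7u4A////AIiIiIiMq7mJqpmImYinftiIiIiHjI2HeKiId4iIlo7Hh4iHd5iteIiIiZiHe6nfyneIh3eY+ZuId4rdy+2Y63h4iHd4mdeciIiJjbuYd/h3iHd3eYm3nIh4mH2XeHn4eIiIiImKqKuYiIeNmIieuImJmZiIioeZmId3jaZ3n4iZiImYiImJiJiIh42nZ9uZh4iaiJmqm6mZhndryprXiHeJiqvKiImrunaIWfypx3iHh3ipeKqoauq+///Jeuh3h4h3mYiImGvd/Iqodn+4eIiKzMuYh4qduIm6vd/8d4eJmXeJiIiIrpeImszLd3iXeZd3eIiKmat3zYeJm5iqpomIiIiHfLmZrumIeZjNyrfLibqYd4+YifmIh3i8u5et+Iq8qIf7d33Id3iIqYiYrZaIeKivyIeed3iHiIiHh5uoeIib/Ih3uoeIiIh4h3iKiIh3avl4ibmXiIiIiXiXipn9iK2YiqyauXiHiIt5mImIjPy4d4rLi4qIh4iKqXh5iXecqHiImrl4rKiIqaiYiomHiYiIh3q4iryYh5iphol5iId4iId7iN7IeZi6qrmpeIiHiIh3uIyZl4do2YmZqHmImYh3e7ioi93d77iJqJl6mJmpmq+Kh4iIi8qIqJp5u6h3iInse3d4qpmIeoiLiamZmIh3zKyIiJh5uqmIepiI"/>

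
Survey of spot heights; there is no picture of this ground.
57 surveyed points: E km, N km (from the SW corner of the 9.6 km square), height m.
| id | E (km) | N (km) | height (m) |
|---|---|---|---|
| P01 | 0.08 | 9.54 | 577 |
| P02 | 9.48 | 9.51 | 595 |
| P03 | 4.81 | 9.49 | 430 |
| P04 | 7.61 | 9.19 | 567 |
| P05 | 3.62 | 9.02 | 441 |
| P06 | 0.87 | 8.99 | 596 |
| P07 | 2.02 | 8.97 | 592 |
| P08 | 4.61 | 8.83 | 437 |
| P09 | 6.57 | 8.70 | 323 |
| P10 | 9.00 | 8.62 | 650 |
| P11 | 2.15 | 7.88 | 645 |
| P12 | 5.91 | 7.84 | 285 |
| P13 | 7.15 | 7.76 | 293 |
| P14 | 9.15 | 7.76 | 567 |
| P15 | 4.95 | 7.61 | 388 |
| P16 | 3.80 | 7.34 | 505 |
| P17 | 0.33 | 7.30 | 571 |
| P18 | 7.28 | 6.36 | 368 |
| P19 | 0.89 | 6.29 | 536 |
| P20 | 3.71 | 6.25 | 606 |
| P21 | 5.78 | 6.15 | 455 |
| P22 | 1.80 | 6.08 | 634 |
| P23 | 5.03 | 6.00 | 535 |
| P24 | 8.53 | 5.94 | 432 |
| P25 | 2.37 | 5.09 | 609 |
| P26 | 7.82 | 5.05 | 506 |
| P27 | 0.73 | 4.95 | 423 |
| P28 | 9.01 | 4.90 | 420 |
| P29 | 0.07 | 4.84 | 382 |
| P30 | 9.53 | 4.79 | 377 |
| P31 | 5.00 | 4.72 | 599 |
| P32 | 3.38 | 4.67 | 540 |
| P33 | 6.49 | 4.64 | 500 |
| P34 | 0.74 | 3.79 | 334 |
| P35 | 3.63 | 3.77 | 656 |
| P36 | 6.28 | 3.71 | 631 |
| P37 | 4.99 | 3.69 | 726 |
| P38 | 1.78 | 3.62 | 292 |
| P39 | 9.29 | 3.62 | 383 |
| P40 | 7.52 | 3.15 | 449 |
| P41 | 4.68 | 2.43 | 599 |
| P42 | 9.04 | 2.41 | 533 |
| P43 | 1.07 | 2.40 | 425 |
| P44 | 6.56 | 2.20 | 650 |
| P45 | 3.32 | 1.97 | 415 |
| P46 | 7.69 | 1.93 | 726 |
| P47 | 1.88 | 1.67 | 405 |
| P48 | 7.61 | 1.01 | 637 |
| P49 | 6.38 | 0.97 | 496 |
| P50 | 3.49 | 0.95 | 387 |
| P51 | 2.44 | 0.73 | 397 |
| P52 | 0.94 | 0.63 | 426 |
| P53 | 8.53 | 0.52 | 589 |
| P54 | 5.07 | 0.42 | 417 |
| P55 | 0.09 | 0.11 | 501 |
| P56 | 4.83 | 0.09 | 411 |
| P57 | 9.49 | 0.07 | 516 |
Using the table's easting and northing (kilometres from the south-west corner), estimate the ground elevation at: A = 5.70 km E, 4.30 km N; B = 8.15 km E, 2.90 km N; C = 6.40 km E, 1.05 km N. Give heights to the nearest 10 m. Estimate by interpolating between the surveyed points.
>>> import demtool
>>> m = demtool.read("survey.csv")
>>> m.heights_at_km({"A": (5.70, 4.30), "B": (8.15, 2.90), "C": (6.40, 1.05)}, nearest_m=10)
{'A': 620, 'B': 510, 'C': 510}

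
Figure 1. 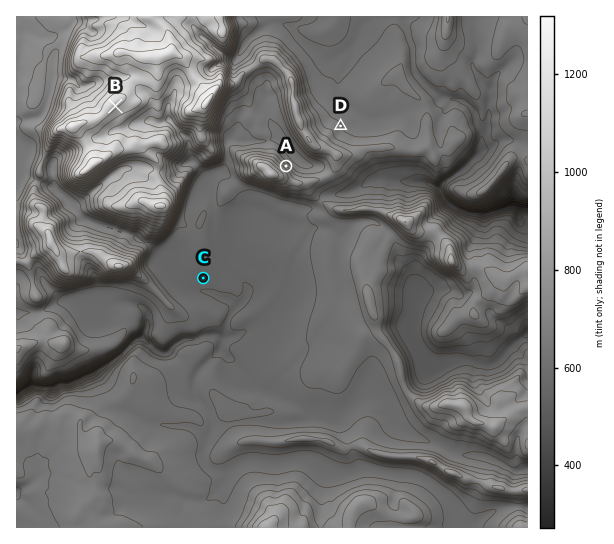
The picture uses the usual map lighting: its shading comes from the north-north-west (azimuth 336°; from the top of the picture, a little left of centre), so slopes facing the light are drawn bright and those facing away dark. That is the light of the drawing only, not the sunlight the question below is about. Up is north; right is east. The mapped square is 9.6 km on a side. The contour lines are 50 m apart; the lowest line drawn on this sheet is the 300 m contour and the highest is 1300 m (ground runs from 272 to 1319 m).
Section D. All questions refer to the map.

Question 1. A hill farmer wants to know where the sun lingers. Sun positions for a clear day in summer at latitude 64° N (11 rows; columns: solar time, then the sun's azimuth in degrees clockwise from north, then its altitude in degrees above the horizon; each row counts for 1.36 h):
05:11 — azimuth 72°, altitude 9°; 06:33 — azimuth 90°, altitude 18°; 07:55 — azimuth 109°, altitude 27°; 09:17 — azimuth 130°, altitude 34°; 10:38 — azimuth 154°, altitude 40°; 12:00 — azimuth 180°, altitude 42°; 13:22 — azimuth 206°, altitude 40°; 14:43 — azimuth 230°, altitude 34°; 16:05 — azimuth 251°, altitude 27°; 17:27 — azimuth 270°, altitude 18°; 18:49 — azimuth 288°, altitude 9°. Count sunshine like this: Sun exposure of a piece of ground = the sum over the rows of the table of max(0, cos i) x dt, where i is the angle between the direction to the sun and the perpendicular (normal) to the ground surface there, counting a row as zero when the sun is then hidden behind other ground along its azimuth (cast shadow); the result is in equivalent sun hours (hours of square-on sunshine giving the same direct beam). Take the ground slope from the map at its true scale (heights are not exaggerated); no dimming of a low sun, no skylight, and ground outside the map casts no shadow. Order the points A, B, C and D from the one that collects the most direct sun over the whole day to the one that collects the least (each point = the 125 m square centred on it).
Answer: B > C > D > A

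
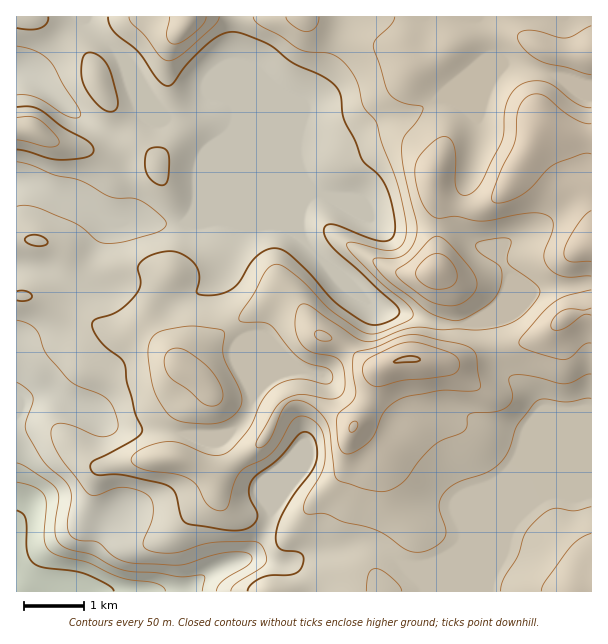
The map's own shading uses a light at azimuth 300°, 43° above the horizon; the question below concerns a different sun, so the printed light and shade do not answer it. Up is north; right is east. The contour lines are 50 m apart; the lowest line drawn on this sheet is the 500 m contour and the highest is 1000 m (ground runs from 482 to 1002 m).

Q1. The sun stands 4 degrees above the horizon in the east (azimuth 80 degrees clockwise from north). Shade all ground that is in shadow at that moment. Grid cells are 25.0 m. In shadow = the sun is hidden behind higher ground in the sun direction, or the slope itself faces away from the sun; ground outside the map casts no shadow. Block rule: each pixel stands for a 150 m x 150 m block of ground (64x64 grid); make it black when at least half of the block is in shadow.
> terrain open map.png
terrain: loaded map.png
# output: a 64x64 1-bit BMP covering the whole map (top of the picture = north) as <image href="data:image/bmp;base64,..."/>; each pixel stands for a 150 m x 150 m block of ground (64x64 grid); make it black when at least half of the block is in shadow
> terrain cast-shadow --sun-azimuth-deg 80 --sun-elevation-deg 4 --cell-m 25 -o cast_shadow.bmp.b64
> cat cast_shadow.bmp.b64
<image width="64" height="64" href="data:image/bmp;base64,Qk0+AgAAAAAAAD4AAAAoAAAAQAAAAEAAAAABAAEAAAAAAAACAAATCwAAEwsAAAIAAAAAAAAA////AAAAAAD////gAAAD+P///+AAAAB4///f8AAAAHj/+A/5AAAAOP/4B/wAAAAY/mIB/AAAAAD+H4A8AAAAAP5/zh4AAAAA/v/8HwAAAAD/f/wfAAAAAP9//D+AAAAA/7/8P+AAAAD///g/8AAAAP//4D/wAAAA//4AP/AAAAD+Pgff+AAAAPw8B+/4AAAA+P4H//gAAADz/wH3+AAAAP//4PP4AAAA///wefwAAAD///D//gAAAP//8P//AAAw///Af/8AADD//8A//wAAMD//gD//gAAAAP+B///AAAAAHwH/wcAAgAAAAP+B4B/gAAAAf4PgH/AAAAAfD/8H8AAAAAc//wH4AAAD4H/+AHgAAAfw//wAcAAAA/D//AP4AAAB8P/8B/gAAADx//wP+AAAADH//B/8AAAAA/v8D/4AAAA///wH/gAAAP///AH+AAAA///8AD4AAwH///wwBgAHAP///HgAAA8Af//8fAAADgA///z8APAOAA///H4A8A4AB//8fgDwAAAD//x/AOAAAAP//H+AwAAAA//8/4AAAAAD/+D/gAPAAA//wP+AD8AAH//A/4AfwAAf/8B/gH+BAD//wB+A/4MAP//ABwD/DwA//8AABv8/gf//wA/+//+H/z+AH+B//4f/BgAPwA//w/8AAA8AA//B/wAAAAAA++D+AAAAAA=="/>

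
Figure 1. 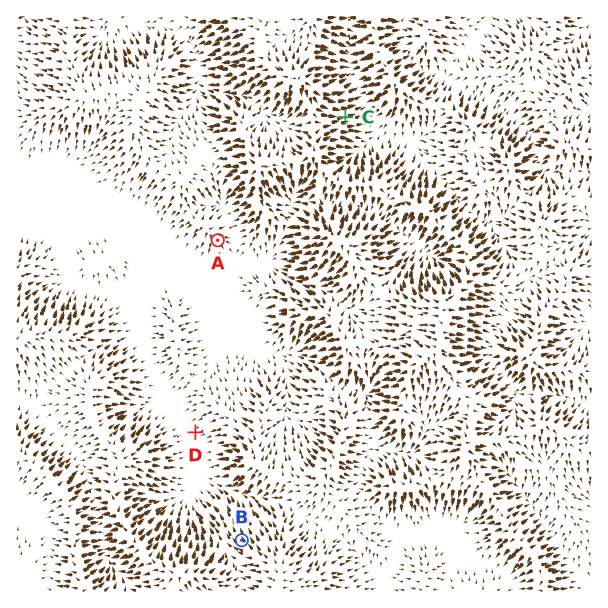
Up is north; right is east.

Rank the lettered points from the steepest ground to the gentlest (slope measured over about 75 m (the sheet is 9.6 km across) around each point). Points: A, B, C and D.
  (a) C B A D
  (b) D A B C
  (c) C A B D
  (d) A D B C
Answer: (a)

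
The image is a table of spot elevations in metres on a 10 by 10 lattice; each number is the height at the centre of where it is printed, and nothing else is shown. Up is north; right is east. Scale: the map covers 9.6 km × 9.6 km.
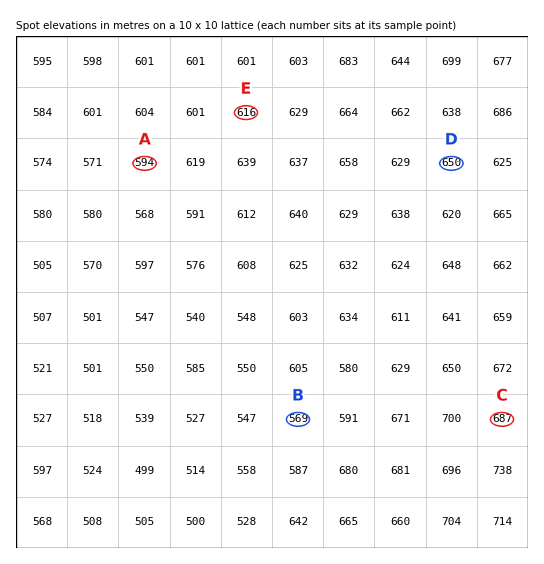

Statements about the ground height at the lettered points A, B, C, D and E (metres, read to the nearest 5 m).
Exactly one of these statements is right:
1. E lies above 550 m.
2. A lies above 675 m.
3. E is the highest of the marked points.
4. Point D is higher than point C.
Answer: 1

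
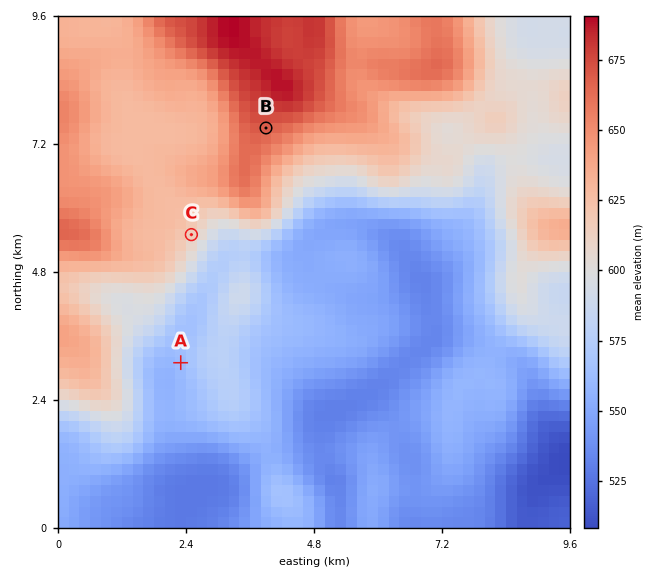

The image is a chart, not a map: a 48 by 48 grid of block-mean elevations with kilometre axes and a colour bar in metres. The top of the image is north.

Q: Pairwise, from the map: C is above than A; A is below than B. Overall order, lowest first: A C B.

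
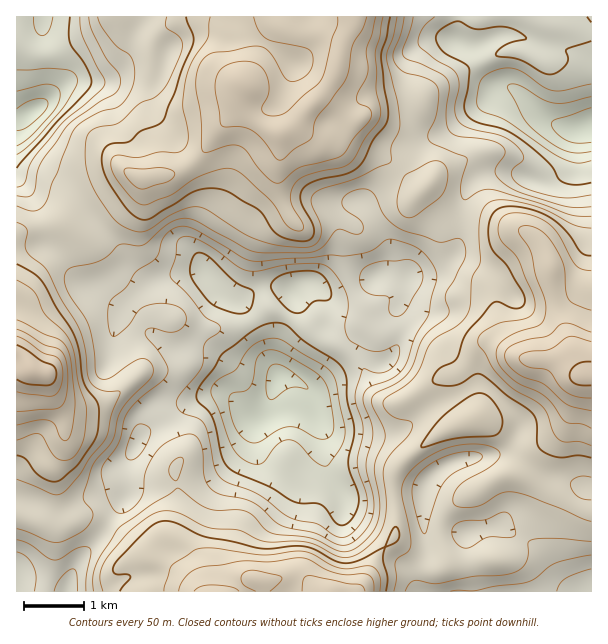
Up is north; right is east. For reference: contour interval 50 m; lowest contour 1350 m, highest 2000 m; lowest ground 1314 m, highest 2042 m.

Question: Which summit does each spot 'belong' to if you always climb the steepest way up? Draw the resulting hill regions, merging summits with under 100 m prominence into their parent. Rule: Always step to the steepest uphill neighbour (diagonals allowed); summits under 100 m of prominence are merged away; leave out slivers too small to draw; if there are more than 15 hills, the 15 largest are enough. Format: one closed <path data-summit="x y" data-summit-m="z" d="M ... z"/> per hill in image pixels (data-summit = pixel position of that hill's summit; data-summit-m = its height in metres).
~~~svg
<path data-summit="242 84" data-summit-m="1947" d="M459 16l-312 0-15 22-6 15-18 19-13 7-23 1-7 4-24 22-17 10-8 3 0 42 11 8 24 6 12 7 57 67 8 20 10 8 8 3 12 0 19-6 24-3 7 5 16 20 10 5 30-13 21 0 8 2 12-7 12 0 21-20 4-38 8-16 7-7 5 0 6 7 22 39 1 16-7 8-5 3 32 1 15-4 15-6 13-11 6-21 4-37 5-11 10-10 13-4 21 0 24 9 17-1 12-8 5-7 3-22 6-14-17-2-17-7-28-29-9-5-15-2-13-16-7-18-17-8z"/><path data-summit="32 371" data-summit-m="2042" d="M17 162l-1 429 50 1 10-28 22-25 33-52 45-1 28-6 14-6 24-22 15-31-1 23 10 18 15 7 15 0 9-5 11-11 4-13 0-15-7-27-5-8 52-29 8-1 7 2 11 0 6-6 8-18-3-29 6-10 7-23-31-1 5-3 7-8-1-16-22-39-6-7-5 0-7 7-8 16-4 38-21 20-12 0-12 7-8-2-21 0-30 13-10-5-16-20-7-5-24 3-19 6-12 0-8-3-10-8-8-20-57-67-12-7-24-6z"/><path data-summit="585 377" data-summit-m="2013" d="M591 126l-4 0-9 5-4 12-3 22-5 7-12 8-17 1-24-9-21 0-13 4-10 10-5 11-4 37-6 21-13 11-15 6-13 2-4 4-6 21-6 10 3 29-8 18-6 6-11 0-7-2-8 1-52 29 5 8 9 30 3 34 19 34 18 2 18-5 42-1 4-3-4 29 5 36-12 21 4 17 173-1z"/><path data-summit="327 591" data-summit-m="1934" d="M255 422l-3 13-10 17-24 22-14 6-28 6-45 1-33 52-22 25-9 27 350 1-2-17 12-21-5-36 2-27-32 1-30 6-15 0-5-4-16-27-2-11 0-21-3-8-1 13-4 13-11 11-9 5-15 0-11-5-8-6-6-14z"/>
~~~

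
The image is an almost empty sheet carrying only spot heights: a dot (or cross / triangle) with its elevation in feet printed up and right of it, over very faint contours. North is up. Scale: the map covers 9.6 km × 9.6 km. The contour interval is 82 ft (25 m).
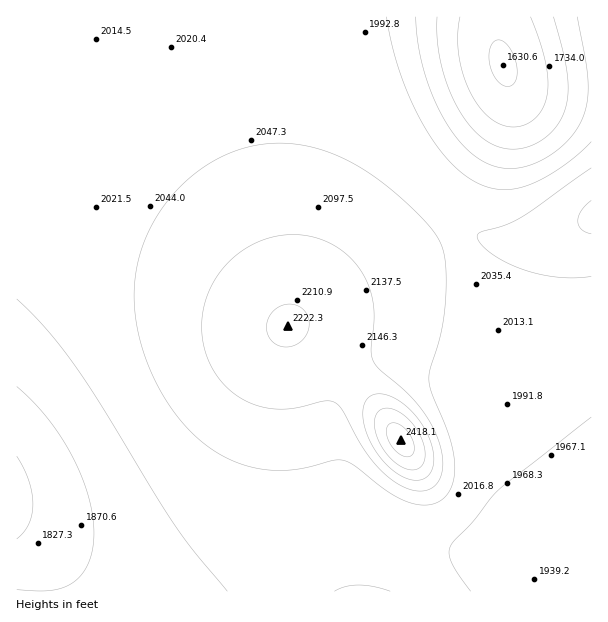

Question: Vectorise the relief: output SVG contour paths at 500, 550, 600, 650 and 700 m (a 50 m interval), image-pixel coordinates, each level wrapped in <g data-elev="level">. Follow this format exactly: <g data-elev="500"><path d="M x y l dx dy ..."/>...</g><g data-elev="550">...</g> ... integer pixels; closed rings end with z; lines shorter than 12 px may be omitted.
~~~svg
<g data-elev="500"><path d="M504 86l-9-8-6-16 0-9 2-7 3-4 4-2 6 2 6 7 5 9 2 10 0 9-3 6-4 3z"/></g><g data-elev="550"><path d="M17 456l12 24 3 12 1 12-1 11-3 9-5 7-7 8"/><path d="M553 17l10 33 4 22 1 20-3 16-7 16-12 13-16 9-17 3-15-2-13-7-14-13-12-17-10-21-8-24-4-24 0-24"/></g><g data-elev="600"><path d="M471 591l-13-18-7-12-2-10 3-8 20-21 19-24 9-9 91-72"/><path d="M17 299l28 29 27 34 29 43 73 119 20 27 33 40"/><path d="M591 142l-13 13-18 13-18 11-17 7-13 3-14 0-13-3-14-6-13-11-14-14-13-18-13-21-11-24-9-24-7-26-5-25"/></g><g data-elev="650"><path d="M416 491l13-2 6-4 4-5 4-15-2-18-8-19-13-20-15-17-26-22-6-9-2-10 3-29-1-18-5-19-9-17-11-12-13-9-15-7-17-4-16 0-17 3-15 5-15 9-13 12-11 14-8 16-5 17-1 18 2 16 5 17 9 15 9 10 12 10 12 6 13 4 23 2 37-8 11 1 7 8 19 34 16 23 19 16 11 5z"/><path d="M591 200l-9 10-4 11 1 4 3 5 9 4"/></g><g data-elev="700"><path d="M410 470l9-2 5-7 1-11-4-13-8-13-11-10-12-6-9 1-5 5-2 8 1 9 4 10 6 11 8 9 8 6z"/></g>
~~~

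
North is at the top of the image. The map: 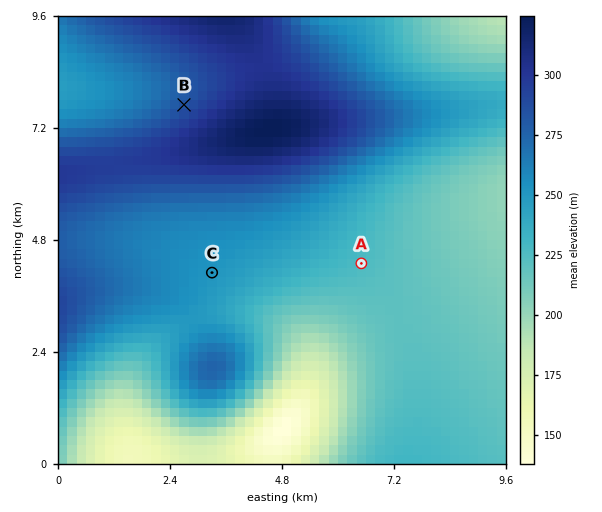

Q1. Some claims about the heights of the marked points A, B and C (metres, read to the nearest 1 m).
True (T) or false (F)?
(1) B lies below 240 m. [F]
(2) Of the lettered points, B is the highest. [T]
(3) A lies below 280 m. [T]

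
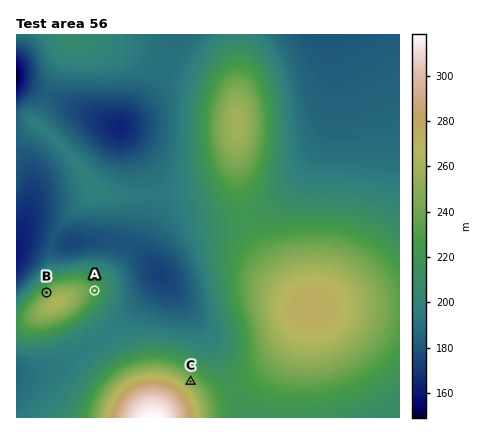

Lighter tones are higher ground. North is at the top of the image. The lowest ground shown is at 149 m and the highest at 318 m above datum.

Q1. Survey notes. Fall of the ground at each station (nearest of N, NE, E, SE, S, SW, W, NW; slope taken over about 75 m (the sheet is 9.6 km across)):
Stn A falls E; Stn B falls NW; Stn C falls NE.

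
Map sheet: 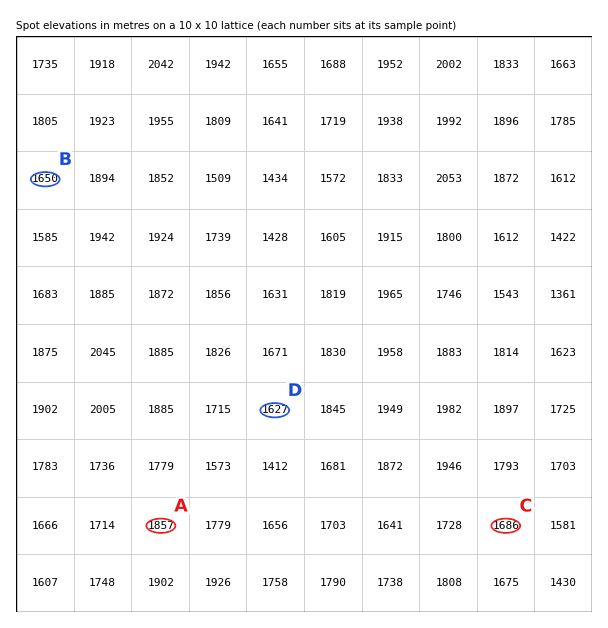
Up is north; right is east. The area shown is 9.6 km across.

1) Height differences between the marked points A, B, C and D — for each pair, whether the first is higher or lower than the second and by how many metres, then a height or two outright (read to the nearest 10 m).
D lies lower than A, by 230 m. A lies higher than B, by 210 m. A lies higher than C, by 170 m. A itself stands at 1860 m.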